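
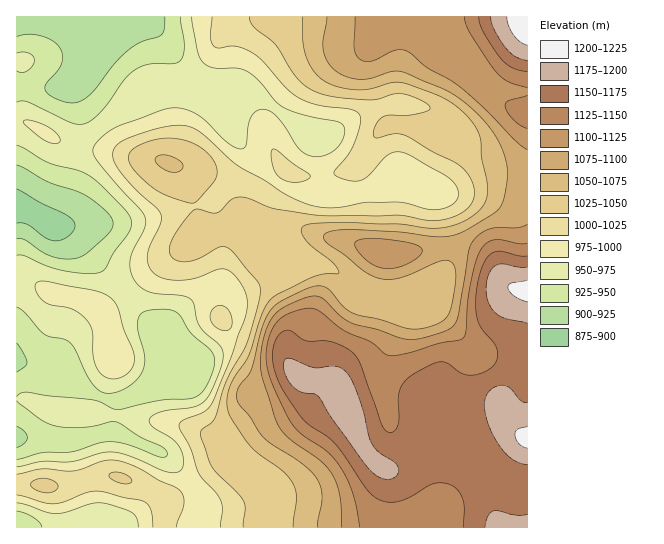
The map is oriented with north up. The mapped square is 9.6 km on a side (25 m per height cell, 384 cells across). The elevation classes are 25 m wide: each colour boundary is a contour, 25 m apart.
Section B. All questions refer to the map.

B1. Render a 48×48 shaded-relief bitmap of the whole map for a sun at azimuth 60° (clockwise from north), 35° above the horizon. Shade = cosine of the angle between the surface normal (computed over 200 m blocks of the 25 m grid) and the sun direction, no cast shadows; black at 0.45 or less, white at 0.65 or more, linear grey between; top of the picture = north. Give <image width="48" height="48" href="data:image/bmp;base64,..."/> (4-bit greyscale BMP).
<image width="48" height="48" href="data:image/bmp;base64,Qk32BAAAAAAAAHYAAAAoAAAAMAAAADAAAAABAAQAAAAAAIAEAAATCwAAEwsAABAAAAAAAAAAAAAAABEREQAiIiIAMzMzAERERABVVVUAZmZmAHd3dwCIiIgAmZmZAKqqqgC7u7sAzMzMAN3d3QDu7u4A////AERFeJmYVFerqXZoiId2dmVniZmZh2eKqjI1eIh1VFesuXVniId3dlVXiZmZh2eaqiI2iIZURWi9uWRoiId3ZURWeJmZh2eaqlV5qYZVaJvdt0RomHdmZDNFeJmZh2iZmZm8y5d4rO7rdEaJh3ZlUyI1eaqYd3ipmbve26ms7//HQ1iYdmVUMhE2m7uYh4mZmLvN26vO//yEJHmXZVRDMhJZvLqpiJqYZZq7uqvO7KdBJYl1REQzIiSM26qpiZmGVYiIiJmql1QyR5hURUMjMza92pmpiJl1Z2Zmd4mYdlVmiYZEVUIkVFjeyYmpiJhmilVniaqpiImqqWQ1ZTI1ZnruuImpmIdorHiau7uqmqq8pzE2dBFGdoz+qImpmId5zKvMy6mImqqqphA3cgFYh539qImpmYiKzLzLqWVXmpmZlyA3UAJ5mb79qJmZmpmauqqqhkNYq6mZmEAlMAWqqs7sqZmaq7qZmJiIdTRp3rmZmVEjACi7q87cupmqvLqHeHd3ZUV777mZmEIyAErLu93cu7qrvKhmeGZ3dmaM/qmZhCRSAFvLvN7d3dy7uoZWiGZnd2ec7KmYQjeEAFq7vf/u7uy6l1RXiFVnd3es25mWM2qlAFm73//u7tupdCNXd1Voh4m8yoh1RYumI2m87//cy6qYUhNWZmZ4mZvMqHZmZ5qVRYms7/2qmZmYQQJWd3iau8zKhmZmeJl0WJmb39qGeImYQQJHiZq93cuoZVZniZdUaaqau5ZEVoiHUgJZvLzu3LmHZVZniYdEiqmZh1MjV4mYZCNr3d7+yph3ZVZ4iZdWmqmGRDM2iquphkSM7u/sqZiHZmZ4mZhnq6hURFaKzd3LqGet3e7amYiHZVZ4mqh4u5dWeaze7u7tuom8zMypiId2VFV4mqmJu5ibze7u7v/tupmrqqmHd3ZUM0Vnmqmau7ze7d3dze7cqYeJmId3d2VDIjVnmpmavN3cu7u7u7uqmGVneHZmZmUyIjVomqqrzcupmZmaqpmZl0RWeGZmZlQyI0Z5qqu8y5maqZiZmZmZdURWd1VWZlQyNGeKq83duYm7qYiamZmHVEVmd1VWd2VEVomrze/sl5zcqYiaqYdVVWZmZlVXiYdmeKvM3v/ZeL3bqXZ5mGVFaIdUVVZ5u6iJmrvN7/+3ac25mXVnh2VomoZDRHit3KmZqqvM7/2We8uZmXVXiIiauWMSRazu7KmJqqq83tqHm7mHdmVXmqqqlSATV93uy5iImaq83KmImYZVVVVXmpl2QQFGiczcuph3iaq7upmYh1RERERXiGUyESV5maq6qZh3iaq7qZiHZURERERndkIiNGiId5qqqpmIiau6h3d2VERURFVndkNFeIh1Vau7upmYiaupZWd2VFVVRWZ4h2Z4mYZDM7zMupmZmaqXRGh2VVZVVneImHeJmHQiNLzMupmZmaqFNHh2ZmZmZ3eImYiJl1MSRau6qZmZmZhjNXh2d3d2Z3d4mYiZl0IjVqqpmZmZmZhTNoh2eIh3d3d4iIiZlkIkZw=="/>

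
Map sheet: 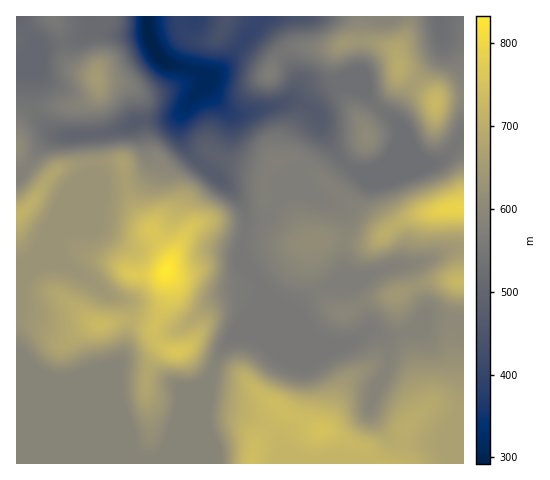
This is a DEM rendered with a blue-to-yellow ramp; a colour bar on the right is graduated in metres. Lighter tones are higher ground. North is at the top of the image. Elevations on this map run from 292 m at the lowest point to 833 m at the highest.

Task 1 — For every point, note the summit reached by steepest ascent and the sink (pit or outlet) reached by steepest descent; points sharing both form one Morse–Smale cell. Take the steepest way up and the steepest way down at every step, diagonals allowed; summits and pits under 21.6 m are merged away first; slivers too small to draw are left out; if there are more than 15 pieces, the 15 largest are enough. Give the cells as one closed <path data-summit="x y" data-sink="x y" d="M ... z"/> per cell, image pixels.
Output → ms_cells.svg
<path data-summit="167 270" data-sink="147 17" d="M204 81l-1 6-18 22-12 9-36 3-24 11-22 2 2 41-22 52-7 3-7 7-7 18-7 8 18-1 33 20 12 12 21 10 3 17-8 39 5-6 55-26 27-24 11-6 19-3 17 10 5-10 0-9-20-35 6-29-1-6 9 3 11-2 6-6 12-25 17-17 7 17 11 11 4 1 20-25 7-6-14-14-17-29-3-12-4-4-18-7-7 0-43 13-12 0-15-13z"/><path data-summit="322 431" data-sink="147 17" d="M262 286l-3 16-14 14-10 19-15 18-10 24-5 30 0 17 5 16 0 24 254-1-1-139-18-6-17-1-9 3-9 11-11 3-13 3-18-7-11 9-9 5-19-1-14-5-30-34-12-7z"/><path data-summit="463 207" data-sink="147 17" d="M463 137l-21 23-7 3-14 3-38 0-16 5-12 0-7-3-25 30-4-1-11-11-7-17-17 17-12 25-6 6-11 2-9-3 1 6-6 29 15 28 17 18 12 7 11 11 19 23 8 4 25 2 9-5 11-9 18 7 24-6 14-16 2-8-17-40-7-2 16-2 26-11 20-4z"/><path data-summit="101 325" data-sink="147 17" d="M61 262l-13 0-14 6-10 9-8 16 0 169 123 1-7-15-2-11-9-24-6-24 1-22 7-12 6-26 0-21-4-6-19-8-12-12z"/><path data-summit="178 351" data-sink="147 17" d="M239 295l-12 1-14 6-31 26-55 26-9 10-3 8 1 24 14 41 3 15 7 11 12 0 16-14 25-59 17-12 10-25 15-18 10-19 11-10z"/><path data-summit="96 78" data-sink="147 17" d="M96 31l-6 0-13 8-14 3 3 14 5 8 10 7 14 5 3 12-3 6-12 10-7 2-21 0-19 3 3 10 14 14 9 3 40-2 22-6 13-7 36-3 12-9 18-22 1-6-4-9-12-5-16-2-10-5-6-7-8-19-30 1z"/><path data-summit="17 215" data-sink="147 17" d="M90 134l-38 3-14 13-8 12-14 12 1 118 7-15 24-19 9-21 7-7 7-3 5-10 17-42z"/><path data-summit="435 102" data-sink="147 17" d="M358 16l-98 0-1 2-5 9 5 2 15 13 12 14 10 19 1 12-9 14 6 0 17 7 12-17 36-18 1-55z"/><path data-summit="367 138" data-sink="147 17" d="M340 82l-17 9-12 17 5 4 3 12 11 20 18 22 7 5 12 0 11-3 12-11 9-16 0-17-16-12-21-24z"/><path data-summit="270 74" data-sink="147 17" d="M257 28l-11 8-15 23-13 13-4 4-12-2 10 21 16 17 4 2 12 0 42-12 6-5 5-10-1-12-10-19-20-22z"/><path data-summit="225 21" data-sink="147 17" d="M259 16l-111 0 0 16 8 21 10 10 48 13 17-17 10-17 12-13z"/><path data-summit="435 102" data-sink="147 17" d="M414 82l-10 15-9 20 5 12-1 12-9 16-11 11 42-2 14-3 7-3 22-23 0-39-22 0-7 2z"/><path data-summit="399 68" data-sink="147 17" d="M409 16l-49 0-1 57-19 10 22 5 21 24 12 8 9-23 10-13-15-15-1-12 0-7 10-19z"/><path data-summit="96 78" data-sink="17 17" d="M62 43l-24 5-20 12 16 15 1 34 20-3 21 0 13-6 7-9 0-14-25-13z"/><path data-summit="463 281" data-sink="147 17" d="M463 248l-16 2-29 13-16 2 7 2 15 37 2 9-5 6 12-2 31 6z"/>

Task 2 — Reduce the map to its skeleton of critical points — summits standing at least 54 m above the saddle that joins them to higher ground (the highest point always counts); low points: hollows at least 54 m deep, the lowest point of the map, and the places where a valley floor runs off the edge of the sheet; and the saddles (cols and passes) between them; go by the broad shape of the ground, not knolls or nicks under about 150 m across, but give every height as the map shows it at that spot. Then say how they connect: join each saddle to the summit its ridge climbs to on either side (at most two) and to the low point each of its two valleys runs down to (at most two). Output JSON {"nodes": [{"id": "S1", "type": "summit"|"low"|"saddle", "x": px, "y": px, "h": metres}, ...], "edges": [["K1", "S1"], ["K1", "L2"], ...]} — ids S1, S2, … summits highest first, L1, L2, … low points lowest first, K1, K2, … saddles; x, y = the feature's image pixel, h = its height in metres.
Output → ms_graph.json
{"nodes": [
{"id": "S1", "type": "summit", "x": 166, "y": 270, "h": 833},
{"id": "S2", "type": "summit", "x": 460, "y": 208, "h": 791},
{"id": "S3", "type": "summit", "x": 322, "y": 431, "h": 749},
{"id": "S4", "type": "summit", "x": 435, "y": 102, "h": 727},
{"id": "S5", "type": "summit", "x": 462, "y": 281, "h": 725},
{"id": "S6", "type": "summit", "x": 18, "y": 215, "h": 711},
{"id": "S7", "type": "summit", "x": 96, "y": 80, "h": 652},
{"id": "S8", "type": "summit", "x": 367, "y": 138, "h": 606},
{"id": "L1", "type": "low", "x": 147, "y": 17, "h": 292},
{"id": "L2", "type": "low", "x": 441, "y": 17, "h": 525},
{"id": "K1", "type": "saddle", "x": 94, "y": 162, "h": 635},
{"id": "K2", "type": "saddle", "x": 451, "y": 321, "h": 603},
{"id": "K3", "type": "saddle", "x": 463, "y": 97, "h": 597},
{"id": "K4", "type": "saddle", "x": 214, "y": 369, "h": 589},
{"id": "K5", "type": "saddle", "x": 333, "y": 188, "h": 577},
{"id": "K6", "type": "saddle", "x": 456, "y": 146, "h": 552},
{"id": "K7", "type": "saddle", "x": 283, "y": 53, "h": 547},
{"id": "K8", "type": "saddle", "x": 378, "y": 108, "h": 544},
{"id": "K9", "type": "saddle", "x": 343, "y": 169, "h": 538},
{"id": "K10", "type": "saddle", "x": 98, "y": 134, "h": 498}],
"edges": [["K1", "S1"], ["K1", "S6"], ["K1", "L1"], ["K2", "S3"], ["K2", "S5"], ["K2", "L1"], ["K3", "S4"], ["K3", "L1"], ["K3", "L2"], ["K4", "S1"], ["K4", "S3"], ["K4", "L1"], ["K5", "S1"], ["K5", "S2"], ["K5", "L1"], ["K6", "S2"], ["K6", "S4"], ["K6", "L1"], ["K7", "S1"], ["K7", "S4"], ["K7", "L1"], ["K8", "S4"], ["K8", "S8"], ["K8", "L1"], ["K9", "S1"], ["K9", "S2"], ["K9", "L1"], ["K10", "S1"], ["K10", "S7"], ["K10", "L1"]]}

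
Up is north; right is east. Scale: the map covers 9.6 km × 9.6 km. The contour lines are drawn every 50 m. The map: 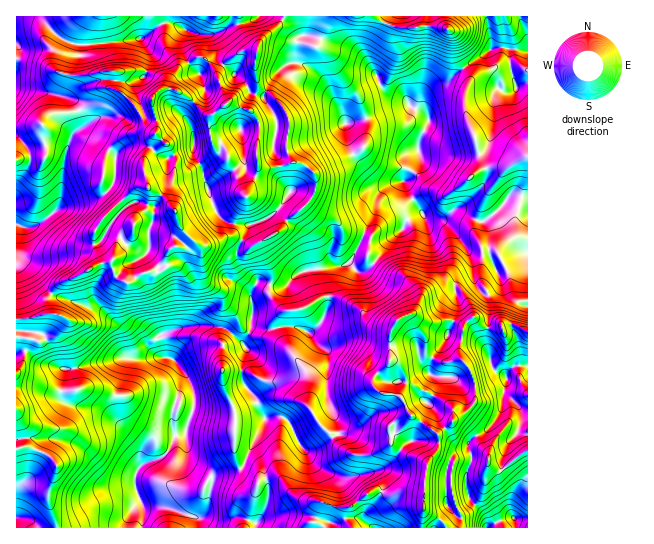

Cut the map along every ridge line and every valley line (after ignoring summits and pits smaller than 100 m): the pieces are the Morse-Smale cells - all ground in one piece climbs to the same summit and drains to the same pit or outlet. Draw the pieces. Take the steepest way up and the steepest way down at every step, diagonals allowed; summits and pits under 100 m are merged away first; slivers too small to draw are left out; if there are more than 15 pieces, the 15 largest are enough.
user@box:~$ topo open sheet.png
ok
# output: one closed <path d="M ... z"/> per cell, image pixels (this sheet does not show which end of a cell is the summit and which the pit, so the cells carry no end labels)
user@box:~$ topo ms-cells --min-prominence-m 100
<path d="M261 281l-5 2-5 10 1 26-3 14-5 8 3 9-4 11-2 17 3 7 11 12 10 24-16 29-6 17-6 4-23 4-3 8-2-4-16-8-6-8-2-33 10-29-3-15-5-6-6 7-8 20-1 19 4 9-7 15-7 7-19 7-7 9-1 14 5 15-7 5-4 8-1 12 329 1 3-5 1-8-6-12-4-17 2-23-20-8 6-9-2-12 18-17 11-5 9-10 0-20-6-13-10-15 4-28-13-6-20 3-17-10-14 6-6 8-14-2-9-4-13-14-24-11-11 1-21 12-18 2-14-17 2-9z"/><path d="M143 71l-28 0-2 16 20 16 12 22 10 8-2 2-23 0-11 5-14 17-4 26 18 20-14 12-10 16-2 12 8 20-28 16-12 4-9 10 2 3 49 15 21 19 5 25 3 3-9-1-45 11-15 1-8-6-4-14-8-14-18-4-9 0 0 116 13 0 8 2 13 7 6 7 1 3-8 21-1 12 10 29 70-1 1-12 4-8 7-5-5-15 1-14 7-9 19-7 7-7 7-15-4-9 1-19 8-20 7-8-14-19-10-3-5-20 19-9 32-3 17 4 16 15 8-15 0-36 7-12 12 3 2-5-3-14-11-22-8 2-15-8-10 0-10 6-14 2-20-16-5-16-7-11 0-12 4-11 3-20-8-14-12-11 1-9-5-18 0-9 9-9 0-7-4-6z"/><path d="M410 105l-19 4-46 16 2 14 8 19 20 22 18 3-8 5-4 5-5 17-11 19-2 9-11 21-5 5-42 7-7 2-13 14-16-1 2 11 12 14 18-2 21-12 11-1 24 11 13 14 9 4 14 2 6-8 14-6 17 10 13-3 12 1 8 7 2-5 9-6 7 8 7 2 1-32 11-10 0-7-5-12 19-11 14-2 0-54-6-3-11-1-13 16-15 10-8-1-20-11-13 10-16 0-15-22-7-15 15-23 0-18 9-18-1-8z"/><path d="M321 39l-6 8-17-4-2 19-11 3-9 9-11 17 16 13 6 9 2 8-2 30 5 11 14 3 10 12 0 12-4 9-21 18-13 16-19 11 13 30-1 12 6 2 10-2 14-13 34-7 4 2 8-3 5-5 24-49 5-17 4-5 8-5-18-3-20-22-8-19-2-14 64-20-6-6-14-4-8-8-5-13-17-21z"/><path d="M111 88l-9 0-3 3-3 10-14 8-35 7-6 7 3 4-1 10 4 13-2 7-22 0-7 4 0 62 3 3 0 29 4 8 10 10 7 10 10 10 11-10 12-4 28-16-8-20 2-12 10-16 14-12-18-20 3-8 0-14 4-10 11-11 11-5 23 0 2-2-10-8-12-22-12-11z"/><path d="M238 16l-68 0 0 7-9 1-19 15-56 6-13-1-10-4-26-23-20-1-1 143 29-2 2-7-4-13 0-16 11-8 20-1 19-8 9-16 12 1 1-18 34 1 11 7 2 10 7-1 2-9 10-12 16-10 6 0 4 3 6-6-1-12-4-7 30-11z"/><path d="M210 325l-32 3-17 7-2 3 5 19 12 5 12 16 5 13 0 18-8 21 2 33 6 8 16 8 2 4 3-8 23-4 6-4 22-48-10-22-11-12-3-7 2-17 4-12-20-20z"/><path d="M463 68l-17 15-15 5-8 11 5 24-9 18 0 18-15 23 7 15 15 22 16 0 13-10 20 11 8 1 15-10 11-15 6-1 13 3-1-42-18 11-19 0-10 3 3-7-18-50-1-14 5-16 0-6z"/><path d="M169 88l-6 0-10 7-1 12 5 18-1 9 12 11 8 14-3 20-4 11 0 12 7 11 5 16 20 16 14-2 10-6 10 0 15 8 4 0 24-13 9-12 25-22 4-9-1-15-9-9-7-2-18 2 2 14 6 14-10 16-14 11-15 5-25-4-8-7-4-8-12-40-8-12 0-21-8-15 0-5 8-11-12-10z"/><path d="M373 16l-43 0-5 6-5 16 39 15 9 9 13 25 8 8 17 5 7 8 13 7-3-10 2-11 10-9 11-2 17-14-6-12-1-14-4-10-6-5-17-3-15 3-20-1z"/><path d="M507 48l-14 0-29 19 5 10 0 6-5 16 1 14 11 26 1 11 6 13-1 6 8-2 19 0 19-12 0-72-12 3-5-16-2-20z"/><path d="M207 60l-7 10 5 21-10 12 11 12 6 0-3 7 3 20 9 2 4 5 3 10 9 14 2 8 7 15 13-29 11 1 10-3-1-7-6-8 3-31-14-23-11-3-4-8-22-20-8 10z"/><path d="M194 103l-7 7-2 8 8 15 0 21 8 12 3 13 13 35 10 9 15 2 8 0 15-5 15-13 9-14-6-14-2-12-2-2-9 3-11-1-13 29-7-15-2-8-9-14-3-10-4-5-9-2-3-13 3-14-6 0z"/><path d="M51 293l-3 5 1 15-20 6-12 0-1 11 27 5 8 14 4 14 4 5 12 1 52-12 9 1-3-3-5-25-21-19-49-15z"/><path d="M474 317l-10 8-5 29 10 15 6 13 0 20-9 10-13 7 10 2 14 15 8-4 12-14 6-12 0-11 2 0 6 4 9 10 1 12-2 9 8 5 1-68-2-2-11 0-8 8-1 4-8-4-6-6-5-20 1-18-7-4z"/>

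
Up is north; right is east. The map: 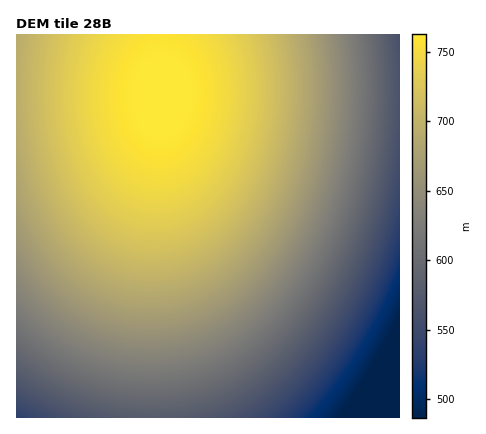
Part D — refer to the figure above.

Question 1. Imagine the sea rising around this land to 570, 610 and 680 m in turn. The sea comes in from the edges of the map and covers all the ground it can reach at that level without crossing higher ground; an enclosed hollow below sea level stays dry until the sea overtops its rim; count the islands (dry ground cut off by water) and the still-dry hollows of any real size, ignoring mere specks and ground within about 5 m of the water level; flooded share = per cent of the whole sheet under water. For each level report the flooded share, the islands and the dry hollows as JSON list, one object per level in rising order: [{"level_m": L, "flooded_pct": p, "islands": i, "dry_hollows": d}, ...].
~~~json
[{"level_m": 570, "flooded_pct": 13, "islands": 0, "dry_hollows": 0}, {"level_m": 610, "flooded_pct": 28, "islands": 0, "dry_hollows": 0}, {"level_m": 680, "flooded_pct": 54, "islands": 0, "dry_hollows": 0}]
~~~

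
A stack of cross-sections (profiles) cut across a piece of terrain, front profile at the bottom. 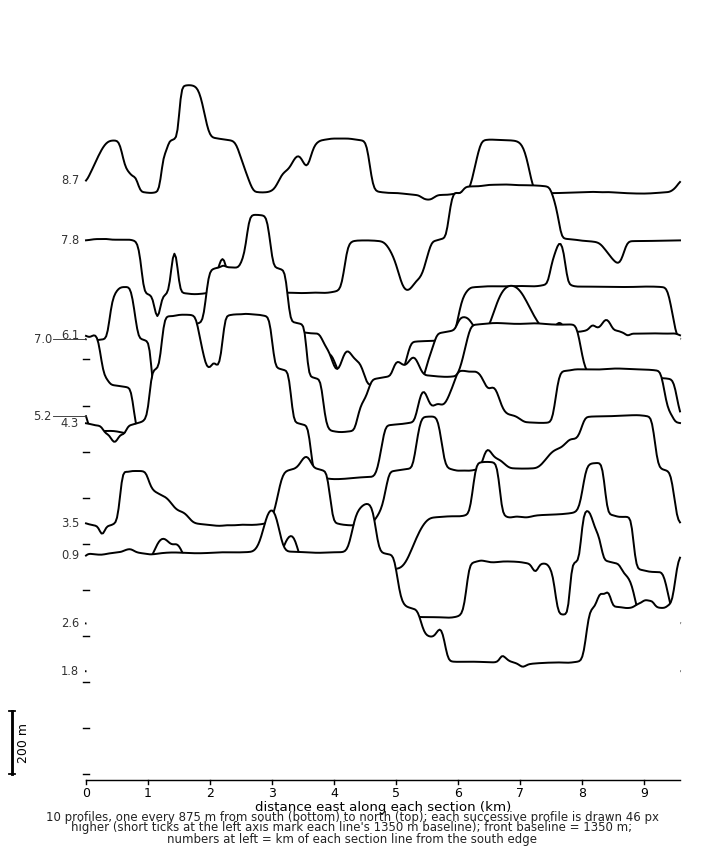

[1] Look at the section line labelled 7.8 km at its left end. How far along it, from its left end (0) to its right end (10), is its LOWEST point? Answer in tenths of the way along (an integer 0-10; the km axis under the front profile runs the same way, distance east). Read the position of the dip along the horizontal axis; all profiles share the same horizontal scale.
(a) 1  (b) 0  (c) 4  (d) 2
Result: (a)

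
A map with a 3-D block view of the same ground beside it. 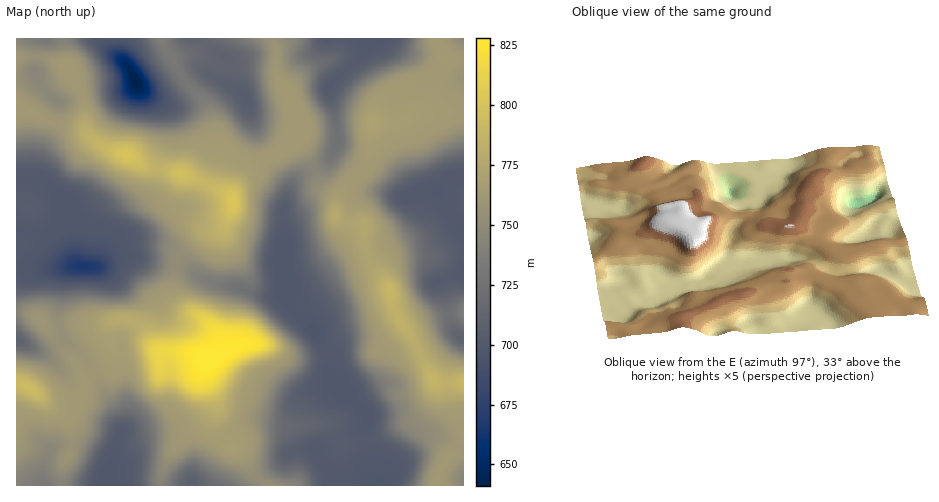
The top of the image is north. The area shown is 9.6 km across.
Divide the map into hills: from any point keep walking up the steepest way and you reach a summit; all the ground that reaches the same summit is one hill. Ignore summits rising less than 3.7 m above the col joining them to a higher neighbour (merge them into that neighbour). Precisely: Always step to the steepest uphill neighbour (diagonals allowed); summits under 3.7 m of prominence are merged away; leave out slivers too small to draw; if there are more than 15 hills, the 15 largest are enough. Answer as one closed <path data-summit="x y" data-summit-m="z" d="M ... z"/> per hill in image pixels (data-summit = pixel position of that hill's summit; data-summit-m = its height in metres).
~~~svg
<path data-summit="214 358" data-summit-m="828" d="M20 230l-4 1 1 39 54-3-6 4-3 7-4 32 1 17 5 11 17 14 9 11 14 29 12 19 5 15 0 10-11 29-9-9-24-11-17-1-10 5-7 22 2 15 334-1 1-4-6-4-3-9 3-13-9-26 1-16-8-10-18-14-2-9-9-5-4-25-13-21-23-23-3-8-1-15-2 9-5 4-18-1-24-9-26-4-24-14-28-4-29-8-16 4-14 7-24 0-29-28z"/><path data-summit="234 202" data-summit-m="803" d="M369 38l-169 0 13 13 17 6 3 3-1 27-31-19-7 0-32 19-7 2-14 0 21 14 33 10 8 7 4 8 6 21 0 10-10 28-11 17-17 8-17 16-39 13-11 9-12 16 7 0 17-9 17 0 21 7 28 4 28 15 22 3 24 9 20 0 4-6 0-11-6-15 0-9 5-14 0-30 6-20 3-7 9-9 22-10 8-8 7-18-2-21-7-29 5-8 23-19z"/><path data-summit="390 289" data-summit-m="789" d="M437 191l-8 4-9 26-14 14-41 22-16 5-14 7-30 21-8 1-13-11 2 18 3 8 23 23 13 21 4 25 8 5 3 9 14 11 14-10 21-9 9-13 11-10 40-24 8 0-6-10-6-29-8-13 27-11 0-41-12-13z"/><path data-summit="372 124" data-summit-m="771" d="M463 38l-10 0-30 13-17-1-15-12-21 0-13 23-27 23-1 8 5 19 4 27-6 16 31 30 12 6 30 8 12-5 17-1 14-13 16-4z"/><path data-summit="126 154" data-summit-m="800" d="M137 84l-15 6-26 0-15 4-15 7-7 0-5 25-15 32-2 12 1 9 17 12 13 14-2 14 1 11 7 31 7 6 15 0 4-4 7-14 19-21 8-17 17-16 4-7 6-30 7-14 0-25-4-10z"/><path data-summit="27 386" data-summit-m="794" d="M63 338l-17 12-11 0-19-10 1 141 26 5 0-15 5-17 2-5 10-5 11 0 16 5 17 9 6 7 11-29 0-10-3-13-14-21-14-29-9-11z"/><path data-summit="433 379" data-summit-m="788" d="M456 334l-7 0-40 24-11 10-9 13-21 9-14 10 12 13-1 16 9 26-3 13 6 12 14-3 25-31 11-11 13-7 9-10 2-10-3-17 0-21 15-32z"/><path data-summit="335 216" data-summit-m="778" d="M333 155l-10 9-22 10-9 9-3 7-6 20 0 30-5 14 0 9 5 9 10-8 28-9 15-12 7-6 4-9 4-19 7-11 12-5 16 0-23-9z"/><path data-summit="181 174" data-summit-m="797" d="M155 99l-1 0 13 14 1 31-7 14-6 30-4 7-17 16-11 20-13 13-5 10 6-7 11-7 23-6 13-6 17-16 17-8 11-17 10-28-2-20-8-19-13-10-22-4z"/><path data-summit="364 225" data-summit-m="776" d="M431 192l-14 1-12 5-28-6-19 6-5 5-5 21-5 13-22 18-36 14-3 4 5 11 10 7 8-1 30-21 14-7 16-5 41-22 14-14z"/><path data-summit="463 383" data-summit-m="791" d="M463 338l-13 24-2 8 0 21 3 17-2 10-9 10-13 7-11 11-25 31-10 3-2 6 85-1z"/><path data-summit="161 39" data-summit-m="738" d="M199 38l-83 0-1 9 4 9 13 15 4 12 8 6 18-2 32-19 7 0 13 10 17 8 3-17-1-9-3-3-17-6z"/><path data-summit="40 320" data-summit-m="760" d="M70 267l-54 4 0 67 2 2 17 10 11 0 18-13-6-15 2-37 3-11z"/><path data-summit="29 208" data-summit-m="705" d="M22 176l-6 0 0 54 30 9 20 21 10 6-10-42 2-19-13-14-14-11z"/><path data-summit="463 312" data-summit-m="737" d="M463 271l-26 11 8 13 6 29 4 7 7 7 2-1z"/>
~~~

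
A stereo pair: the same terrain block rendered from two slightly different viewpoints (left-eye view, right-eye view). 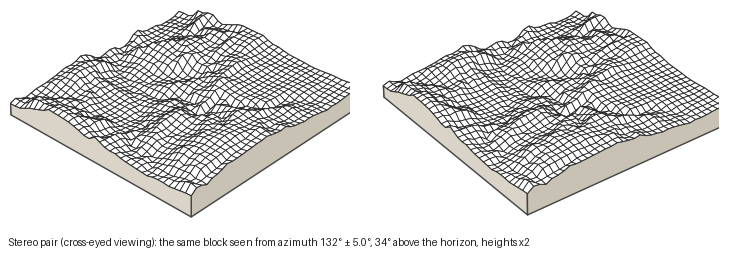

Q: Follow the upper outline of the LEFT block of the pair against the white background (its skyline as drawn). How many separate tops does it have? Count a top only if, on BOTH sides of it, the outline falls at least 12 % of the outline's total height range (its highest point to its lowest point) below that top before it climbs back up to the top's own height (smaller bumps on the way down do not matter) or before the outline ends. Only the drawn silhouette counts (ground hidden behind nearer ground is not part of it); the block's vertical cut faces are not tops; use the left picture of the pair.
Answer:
2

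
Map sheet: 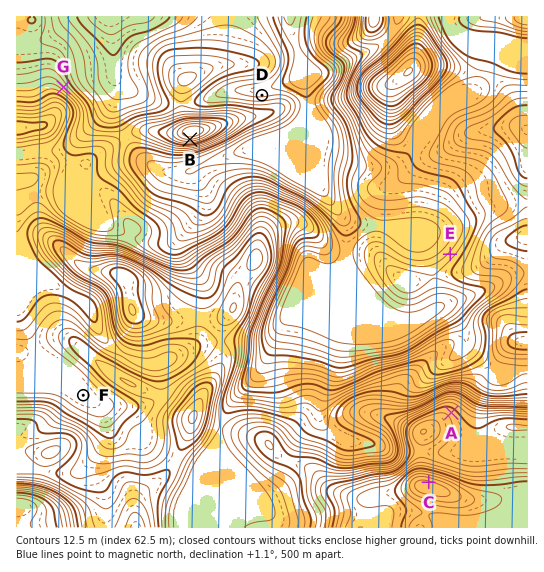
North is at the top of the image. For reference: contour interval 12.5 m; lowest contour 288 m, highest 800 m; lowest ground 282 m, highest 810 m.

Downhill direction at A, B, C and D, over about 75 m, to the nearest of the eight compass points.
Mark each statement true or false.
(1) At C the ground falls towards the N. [true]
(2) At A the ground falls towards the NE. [true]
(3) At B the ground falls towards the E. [false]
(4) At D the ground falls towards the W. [false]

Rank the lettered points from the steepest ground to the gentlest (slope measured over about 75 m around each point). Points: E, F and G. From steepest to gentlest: G E F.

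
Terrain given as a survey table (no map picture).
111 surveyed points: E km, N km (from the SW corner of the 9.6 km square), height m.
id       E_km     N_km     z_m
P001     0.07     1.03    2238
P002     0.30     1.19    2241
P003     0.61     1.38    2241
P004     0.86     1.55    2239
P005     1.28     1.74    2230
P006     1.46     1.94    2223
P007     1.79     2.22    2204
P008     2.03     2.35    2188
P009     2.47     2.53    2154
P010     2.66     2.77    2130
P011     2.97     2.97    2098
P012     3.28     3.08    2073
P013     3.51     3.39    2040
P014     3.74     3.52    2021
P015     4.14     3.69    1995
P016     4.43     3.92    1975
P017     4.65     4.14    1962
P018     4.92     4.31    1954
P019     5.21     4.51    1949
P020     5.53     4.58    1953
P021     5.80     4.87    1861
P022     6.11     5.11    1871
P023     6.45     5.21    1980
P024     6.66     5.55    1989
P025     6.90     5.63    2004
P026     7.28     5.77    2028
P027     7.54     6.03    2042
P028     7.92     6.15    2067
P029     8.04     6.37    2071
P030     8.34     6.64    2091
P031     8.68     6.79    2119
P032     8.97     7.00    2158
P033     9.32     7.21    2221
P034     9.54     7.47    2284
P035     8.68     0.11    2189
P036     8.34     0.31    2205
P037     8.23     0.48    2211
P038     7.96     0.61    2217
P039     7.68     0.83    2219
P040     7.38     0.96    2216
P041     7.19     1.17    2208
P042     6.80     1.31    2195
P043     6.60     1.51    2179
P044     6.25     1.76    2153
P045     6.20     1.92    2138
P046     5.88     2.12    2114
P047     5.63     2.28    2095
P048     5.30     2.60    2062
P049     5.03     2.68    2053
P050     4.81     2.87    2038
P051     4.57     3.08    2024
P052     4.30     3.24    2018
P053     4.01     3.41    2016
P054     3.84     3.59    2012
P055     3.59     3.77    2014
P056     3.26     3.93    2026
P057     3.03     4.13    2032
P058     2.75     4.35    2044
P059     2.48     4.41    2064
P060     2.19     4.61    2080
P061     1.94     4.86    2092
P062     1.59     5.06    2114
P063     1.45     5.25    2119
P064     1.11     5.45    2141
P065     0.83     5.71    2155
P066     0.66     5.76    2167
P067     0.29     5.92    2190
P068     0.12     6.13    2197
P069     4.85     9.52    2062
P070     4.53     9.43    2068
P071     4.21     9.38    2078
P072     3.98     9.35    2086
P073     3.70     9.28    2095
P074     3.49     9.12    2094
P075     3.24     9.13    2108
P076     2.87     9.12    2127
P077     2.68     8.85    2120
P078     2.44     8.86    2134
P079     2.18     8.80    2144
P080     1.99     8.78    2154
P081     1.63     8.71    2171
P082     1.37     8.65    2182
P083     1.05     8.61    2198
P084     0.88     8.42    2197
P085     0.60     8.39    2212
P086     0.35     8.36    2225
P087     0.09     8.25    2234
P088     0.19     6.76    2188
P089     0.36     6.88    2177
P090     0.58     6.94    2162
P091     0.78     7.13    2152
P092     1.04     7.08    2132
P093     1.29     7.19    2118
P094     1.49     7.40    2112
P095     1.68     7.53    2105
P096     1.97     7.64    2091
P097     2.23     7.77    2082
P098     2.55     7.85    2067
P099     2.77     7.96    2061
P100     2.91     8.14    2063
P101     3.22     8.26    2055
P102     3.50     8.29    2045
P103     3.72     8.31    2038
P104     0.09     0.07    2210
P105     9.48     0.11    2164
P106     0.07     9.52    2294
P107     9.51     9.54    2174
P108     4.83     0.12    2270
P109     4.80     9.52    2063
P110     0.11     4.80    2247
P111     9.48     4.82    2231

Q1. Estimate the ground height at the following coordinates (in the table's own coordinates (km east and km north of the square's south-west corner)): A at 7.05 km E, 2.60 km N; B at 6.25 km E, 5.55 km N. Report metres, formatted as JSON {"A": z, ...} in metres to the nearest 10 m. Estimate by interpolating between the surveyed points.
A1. {"A": 2130, "B": 1970}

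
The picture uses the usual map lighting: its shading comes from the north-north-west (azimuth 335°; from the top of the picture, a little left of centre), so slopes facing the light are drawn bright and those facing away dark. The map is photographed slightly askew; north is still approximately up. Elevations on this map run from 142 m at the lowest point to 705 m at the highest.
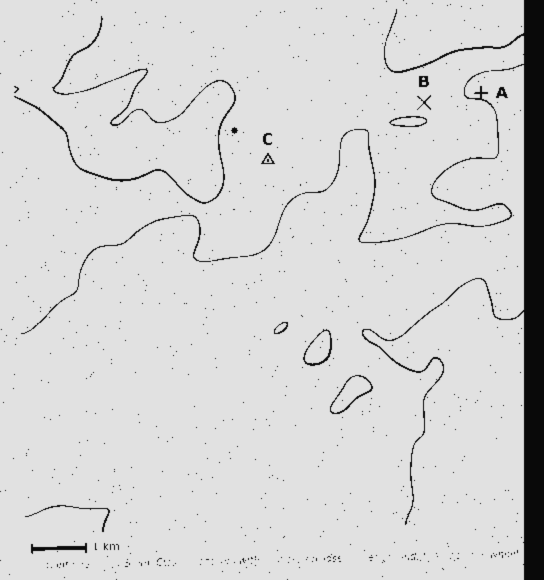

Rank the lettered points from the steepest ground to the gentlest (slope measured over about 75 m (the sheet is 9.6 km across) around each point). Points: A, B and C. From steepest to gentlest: B A C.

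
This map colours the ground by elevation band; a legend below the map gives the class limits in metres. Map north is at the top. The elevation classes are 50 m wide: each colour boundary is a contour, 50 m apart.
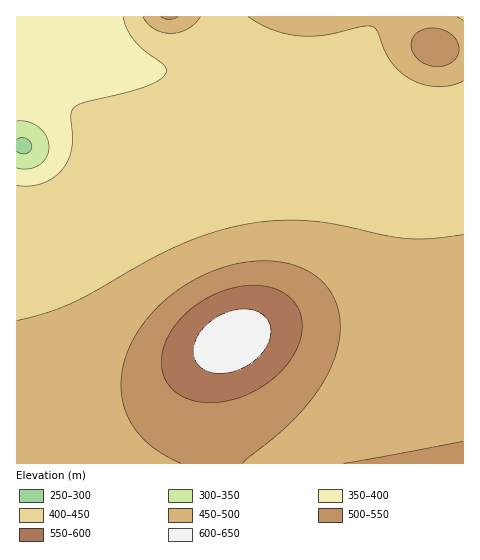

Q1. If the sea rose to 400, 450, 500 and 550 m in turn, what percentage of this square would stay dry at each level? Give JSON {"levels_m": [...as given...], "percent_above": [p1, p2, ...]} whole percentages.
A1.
{"levels_m": [400, 450, 500, 550], "percent_above": [93, 51, 18, 6]}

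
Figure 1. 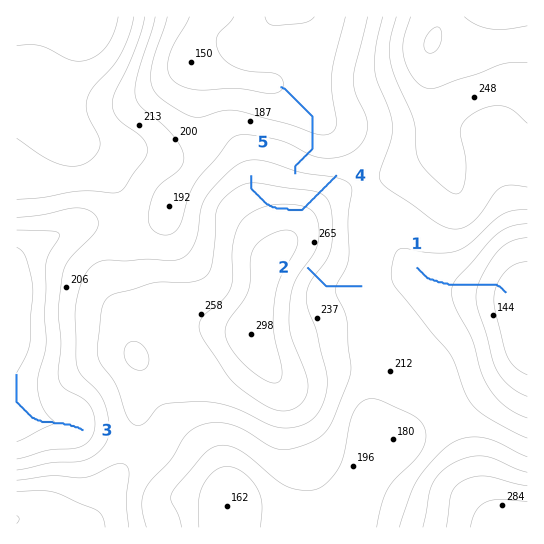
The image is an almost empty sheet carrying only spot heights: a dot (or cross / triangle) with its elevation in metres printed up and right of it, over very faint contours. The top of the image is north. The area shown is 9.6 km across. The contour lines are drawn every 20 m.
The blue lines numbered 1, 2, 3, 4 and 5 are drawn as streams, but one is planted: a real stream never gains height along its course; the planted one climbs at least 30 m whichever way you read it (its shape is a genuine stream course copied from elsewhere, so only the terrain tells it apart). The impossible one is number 4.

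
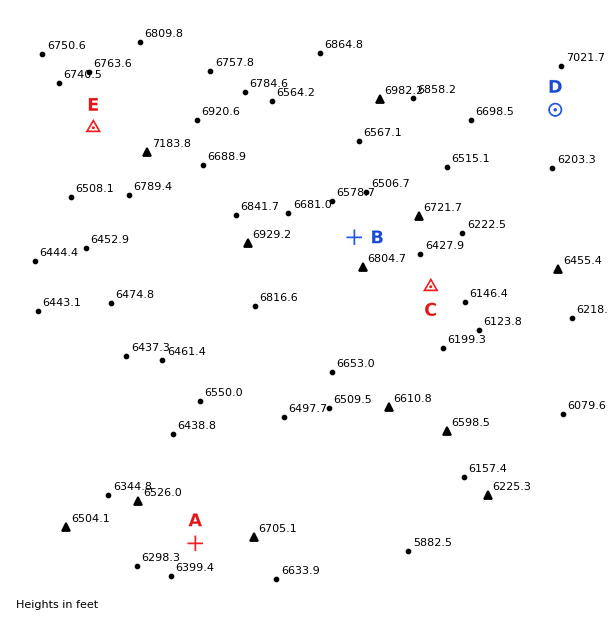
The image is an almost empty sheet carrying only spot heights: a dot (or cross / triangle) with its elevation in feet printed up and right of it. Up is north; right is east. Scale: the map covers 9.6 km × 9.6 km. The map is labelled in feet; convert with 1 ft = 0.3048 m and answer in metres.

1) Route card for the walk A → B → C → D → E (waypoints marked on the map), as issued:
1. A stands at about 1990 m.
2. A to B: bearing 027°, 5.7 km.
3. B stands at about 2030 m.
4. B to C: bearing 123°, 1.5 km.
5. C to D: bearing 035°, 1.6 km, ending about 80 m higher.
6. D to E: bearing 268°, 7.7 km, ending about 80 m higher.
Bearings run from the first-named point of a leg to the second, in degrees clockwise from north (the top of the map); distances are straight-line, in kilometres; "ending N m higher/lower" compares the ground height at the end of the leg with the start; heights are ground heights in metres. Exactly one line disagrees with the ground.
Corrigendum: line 5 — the distance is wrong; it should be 3.6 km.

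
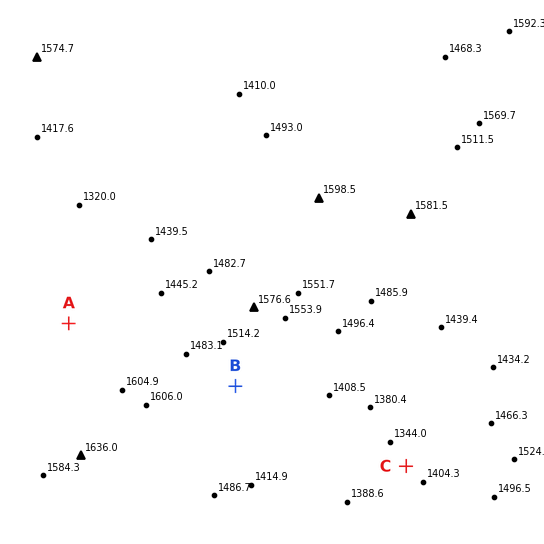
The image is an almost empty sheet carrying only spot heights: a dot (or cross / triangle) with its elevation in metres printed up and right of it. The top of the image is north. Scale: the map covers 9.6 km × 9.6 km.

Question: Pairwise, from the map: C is lower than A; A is lower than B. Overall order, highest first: B A C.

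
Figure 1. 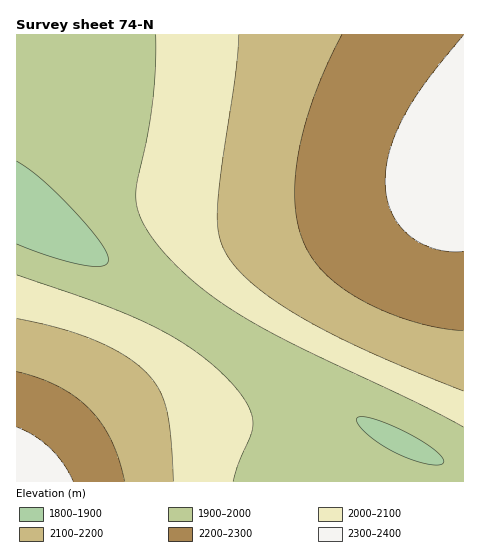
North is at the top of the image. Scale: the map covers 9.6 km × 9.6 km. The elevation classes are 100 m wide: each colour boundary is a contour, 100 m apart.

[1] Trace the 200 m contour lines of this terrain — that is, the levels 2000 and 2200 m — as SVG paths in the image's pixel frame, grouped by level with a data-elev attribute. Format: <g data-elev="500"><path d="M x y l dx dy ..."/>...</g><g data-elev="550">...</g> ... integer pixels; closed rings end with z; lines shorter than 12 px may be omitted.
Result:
<g data-elev="2000"><path d="M233 481l6-18 12-29 2-13-3-11-6-11-22-26-34-27-40-22-47-20-84-29"/><path d="M156 35l-1 35-3 35-5 33-10 44-1 14 1 10 4 12 15 25 18 20 21 20 23 18 27 17 50 27 119 57 49 25"/></g><g data-elev="2200"><path d="M125 481l-6-22-8-18-9-17-12-15-15-12-16-10-20-9-22-6"/><path d="M342 35l-15 29-12 30-10 29-6 28-4 26 0 24 2 21 6 19 9 16 12 16 16 14 20 12 25 13 27 9 27 7 24 3"/></g>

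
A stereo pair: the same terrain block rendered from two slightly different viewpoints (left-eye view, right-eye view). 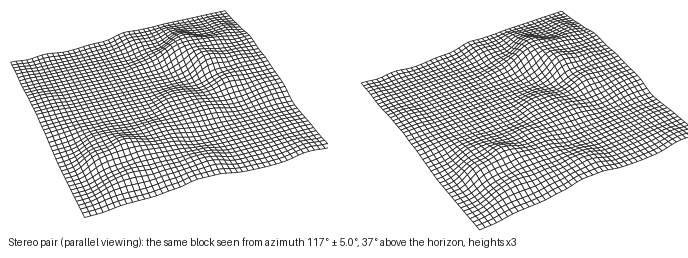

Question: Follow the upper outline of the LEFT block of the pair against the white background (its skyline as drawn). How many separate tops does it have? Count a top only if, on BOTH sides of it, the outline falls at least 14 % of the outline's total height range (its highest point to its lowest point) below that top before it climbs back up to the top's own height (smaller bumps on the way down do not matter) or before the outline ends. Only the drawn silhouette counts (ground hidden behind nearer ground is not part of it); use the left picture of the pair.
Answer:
1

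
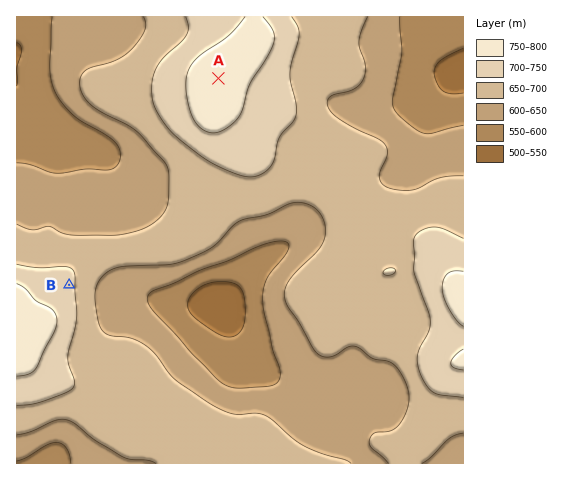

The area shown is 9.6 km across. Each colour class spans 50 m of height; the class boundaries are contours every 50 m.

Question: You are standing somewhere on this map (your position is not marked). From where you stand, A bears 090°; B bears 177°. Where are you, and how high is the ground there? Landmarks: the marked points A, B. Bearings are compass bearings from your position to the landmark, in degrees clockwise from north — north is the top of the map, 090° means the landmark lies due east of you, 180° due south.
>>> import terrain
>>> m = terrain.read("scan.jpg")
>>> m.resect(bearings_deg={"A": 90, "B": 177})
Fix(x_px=58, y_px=78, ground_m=620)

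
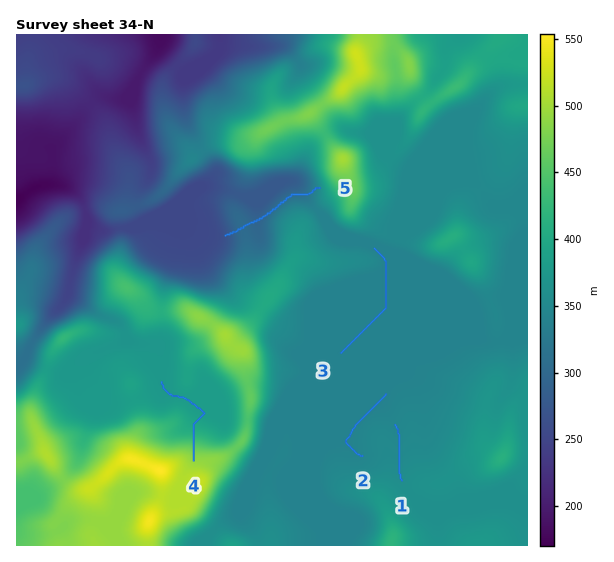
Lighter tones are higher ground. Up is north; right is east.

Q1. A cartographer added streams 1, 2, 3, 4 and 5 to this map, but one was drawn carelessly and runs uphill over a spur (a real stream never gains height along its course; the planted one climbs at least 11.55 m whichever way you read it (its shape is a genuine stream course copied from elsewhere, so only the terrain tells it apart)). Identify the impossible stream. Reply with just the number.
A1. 5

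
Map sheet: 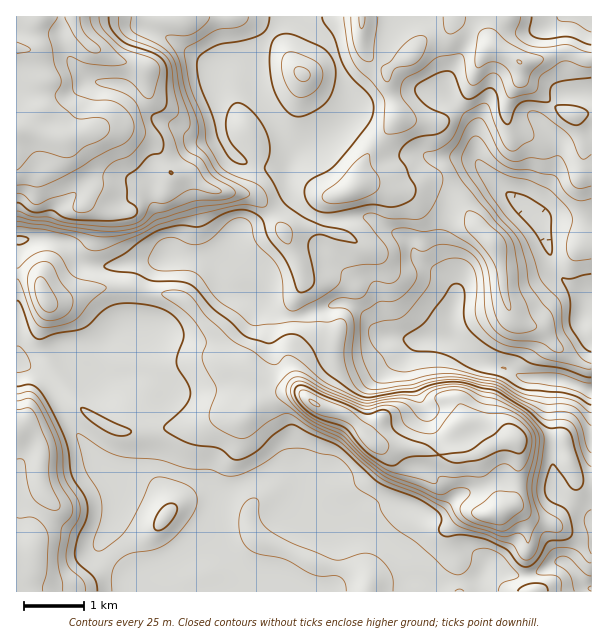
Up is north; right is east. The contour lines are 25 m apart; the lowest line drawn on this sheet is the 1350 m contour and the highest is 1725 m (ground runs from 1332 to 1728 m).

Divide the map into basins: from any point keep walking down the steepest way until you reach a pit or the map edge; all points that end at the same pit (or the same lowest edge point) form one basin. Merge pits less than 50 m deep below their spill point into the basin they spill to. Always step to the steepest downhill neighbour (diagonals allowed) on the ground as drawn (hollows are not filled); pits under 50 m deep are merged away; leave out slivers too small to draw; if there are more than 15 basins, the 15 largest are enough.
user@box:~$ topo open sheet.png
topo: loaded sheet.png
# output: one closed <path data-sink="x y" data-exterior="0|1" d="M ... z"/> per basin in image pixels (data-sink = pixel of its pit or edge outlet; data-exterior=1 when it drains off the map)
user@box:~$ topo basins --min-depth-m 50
<path data-sink="591 390" data-exterior="1" d="M501 16l-484 0-1 257 19 4 5 5 6 18 4 2 12-1 16-7 23-6 31 0 14 4 27 3 10 5 33 35 10 19 10 8-11 0-18-2-15 4-15 8-21 19-4 4 2 9 10 19 7 4 20 0 34-12 18 0 15-12 17-9 25-2 15 12 26 8 10 6 24 27 48 5 30 8 15-1 11-5 1 10 16 29 4 20 9-5 7 0 17 12 18 5 21-34 4-11 8 6 8-1 0-117-7 0-18-11-27-27-15-3-13-8-8-26-2-22-4-18-5-9-18-18-11-17-12-13-8-4-18-4-19 4-15 0-20-6-12 0-5 2 9-25 34-45 15 5 28 0 23-23 6-9 11-30 12-12-1-15z"/><path data-sink="591 588" data-exterior="1" d="M26 274l-10 1 0 154 13 5 11 12 0 33 4 10 0 6-8 11-5 10 1 24-2 12-3 2-11 1 1 37 575-1-1-107-7 0-8-6-4 11-21 34-18-5-17-12-7 0-9 5-4-20-12-20-7-17-24 4-30-8-48-5-24-27-10-6-23-6-18-14-25 2-12 6-20 15-18 0-34 12-20 0-6-3-3-5-8-15-2-9 25-23 15-8 15-4 18 2 11 0-10-8-10-19-22-24-11-11-6-4-31-4-14-4-31 0-23 6-16 7-12 1-7-8-3-12-5-5z"/><path data-sink="591 303" data-exterior="1" d="M494 48l-3 0-10 11-12 33-28 29-28 0-15-5-34 45-8 24 16-1 20 6 15 0 19-4 18 4 8 4 12 13 11 17 18 18 5 9 4 18 2 22 8 26 13 8 15 3 27 27 18 11 6 0 1-121-9-2-1-67 2-8 0-24-2-13-9-16-16-7-34-27-3-18-4-3z"/><path data-sink="591 17" data-exterior="1" d="M591 16l-88 0-10 11-1 18 27 17 23-2 18-8 10 0 11 6 10 2z"/>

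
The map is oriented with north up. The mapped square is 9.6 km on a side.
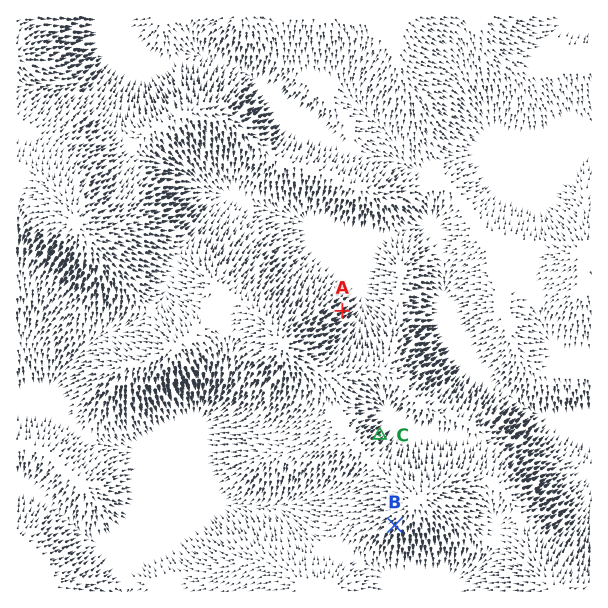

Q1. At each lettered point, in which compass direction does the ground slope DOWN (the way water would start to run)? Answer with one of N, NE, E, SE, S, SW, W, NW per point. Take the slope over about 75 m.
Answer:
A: NE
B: SW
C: NE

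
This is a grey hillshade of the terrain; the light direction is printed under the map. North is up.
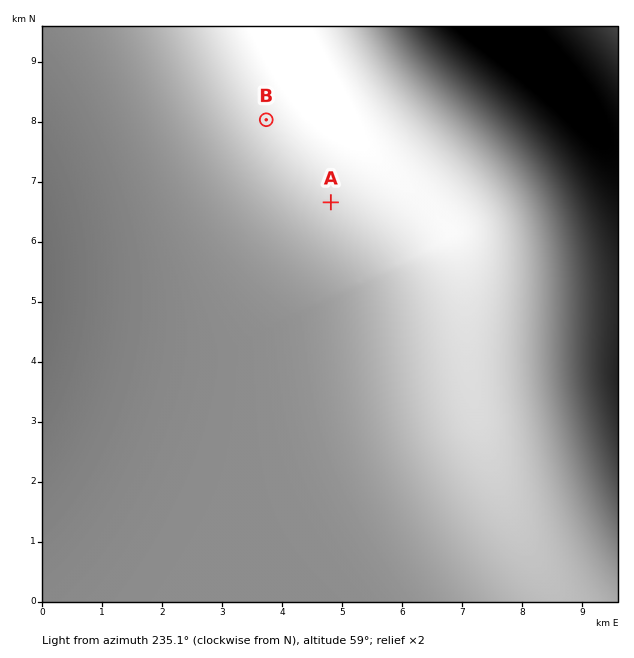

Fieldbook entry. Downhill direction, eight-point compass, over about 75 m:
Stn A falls SW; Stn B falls SW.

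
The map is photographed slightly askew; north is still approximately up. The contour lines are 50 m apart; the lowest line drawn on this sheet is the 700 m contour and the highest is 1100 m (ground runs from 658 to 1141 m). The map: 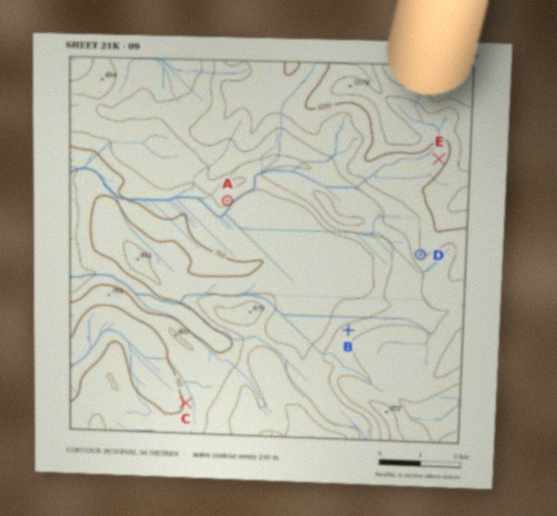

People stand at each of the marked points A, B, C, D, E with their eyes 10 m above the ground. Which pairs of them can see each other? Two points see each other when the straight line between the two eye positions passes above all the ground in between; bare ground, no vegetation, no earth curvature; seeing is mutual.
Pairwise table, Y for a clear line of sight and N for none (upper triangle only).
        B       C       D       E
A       Y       N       Y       N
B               N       Y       N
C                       N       N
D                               N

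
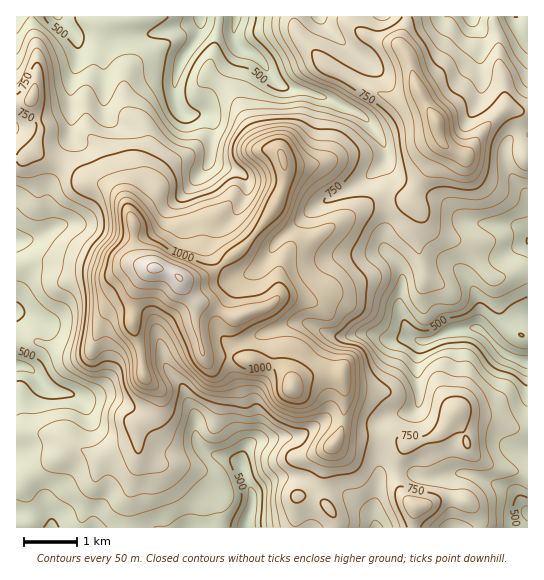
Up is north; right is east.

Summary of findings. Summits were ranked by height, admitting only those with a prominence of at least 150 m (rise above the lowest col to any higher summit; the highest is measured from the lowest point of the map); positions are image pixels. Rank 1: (154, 267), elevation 1212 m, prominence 832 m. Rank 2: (437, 122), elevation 990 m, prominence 248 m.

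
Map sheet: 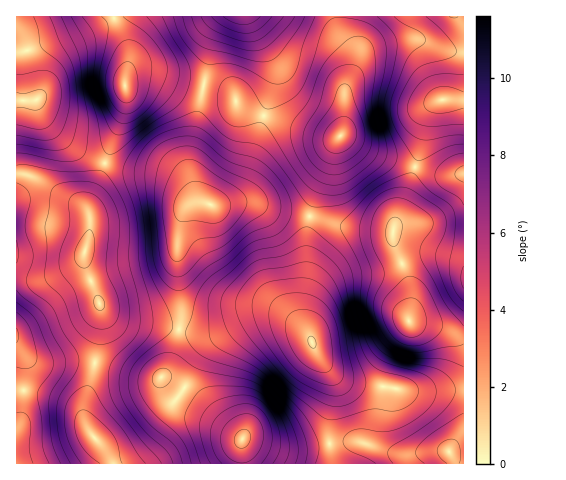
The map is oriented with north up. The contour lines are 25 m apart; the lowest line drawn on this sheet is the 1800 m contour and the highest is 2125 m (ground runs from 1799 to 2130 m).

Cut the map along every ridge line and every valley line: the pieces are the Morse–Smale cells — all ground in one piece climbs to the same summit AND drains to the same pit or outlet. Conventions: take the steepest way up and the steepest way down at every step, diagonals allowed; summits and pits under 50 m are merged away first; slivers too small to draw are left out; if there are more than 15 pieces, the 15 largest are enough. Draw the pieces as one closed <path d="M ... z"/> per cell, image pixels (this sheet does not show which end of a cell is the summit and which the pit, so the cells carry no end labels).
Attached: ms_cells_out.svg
<path d="M313 217l-4 0-3 15 0 40-4 41 10 31 13 21 16 14 15 5 62 8 45-3 1-54-27-9-28-5 3-22-2-12-16-42-1-14-50-5z"/><path d="M276 315l-21 1-45 17-30-3-9 31-9 16 13 5 24 16 43 40-1 15 2 11 90 0-4-23 0-20 4-21 0-18-2-7-13-19-9-21-17-15z"/><path d="M252 203l-17 0-10 2-29-2-11 7-4 11-4 23 1 37 4 27-2 22 30 3 45-17 21-1 16 5 17 14-7-21 4-41 0-40 3-16-32-5z"/><path d="M463 16l-123 0 2 15 12 21 0 11-10 32 0 31-4 10 37 19 37 11 4-8 6-33 6-16 10-9 24-1z"/><path d="M339 16l-111 0-8 9-6 11-10 48 26 9 11 14 12 6 67 22 10 2 10-1 4-10 1-38 8-20 1-16-12-21z"/><path d="M105 163l-17 40 2 32-6 20 2 15 13 34 9 10 14 6 57 9 3-13-5-51 2-38 6-17 8-6 10-2-7-2-16-17-14-8-14-4-28-2z"/><path d="M22 174l-6 0 0 170 10 12 15 6 54 0 5-30 0-27-16-45 6-25 0-20-12-12-15-7-21-14z"/><path d="M204 85l-14 67 1 26 7 19 12 8 42-2 25 8 32 6 6-20 24-60-19-2-67-22-12-6-11-14z"/><path d="M112 16l-96 1 0 9 7 12 14 49 1 10-2 4 3 10 11 15 18 17 15 11 20 9 3-2 20-56-2-24 4-14 0-17-5-14z"/><path d="M101 364l-7 0-10 41 0 13 6 14 11 13 10 19 131-1 0-25-48-44-29-16-20 0z"/><path d="M328 368l5 14 0 18-4 21 0 20 5 23 130-1-1-74-45 3-55-7-20-5z"/><path d="M418 168l-4 1-21 61 1 15 16 42 2 12-3 22 54 13 1-160-23 1z"/><path d="M154 73l-16 0-7 3-5 5 0 24-3 10-18 47 13 6 48 7 14 8 16 17 5 2-6-12-4-12-1-26 14-67z"/><path d="M21 351l4 13 0 14-3 36-6 14 0 35 94 1-4-12-16-20-6-14 1-19 10-36-7-2-47 1-8-2z"/><path d="M343 136l-3 0-6 9-8 27-11 25-5 19 33 10 49 5 23-64-38-12z"/>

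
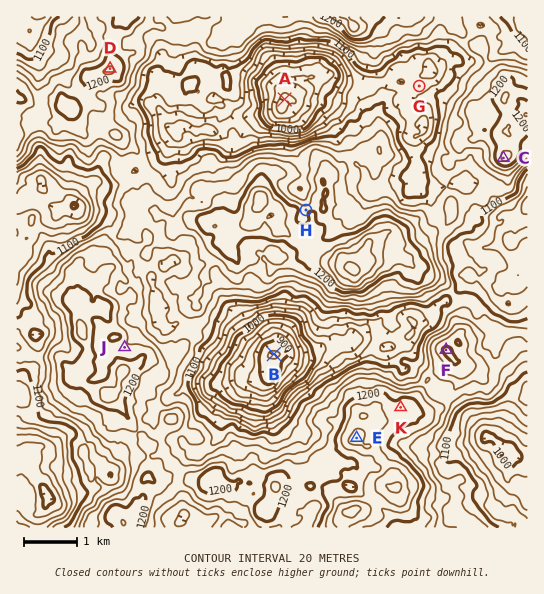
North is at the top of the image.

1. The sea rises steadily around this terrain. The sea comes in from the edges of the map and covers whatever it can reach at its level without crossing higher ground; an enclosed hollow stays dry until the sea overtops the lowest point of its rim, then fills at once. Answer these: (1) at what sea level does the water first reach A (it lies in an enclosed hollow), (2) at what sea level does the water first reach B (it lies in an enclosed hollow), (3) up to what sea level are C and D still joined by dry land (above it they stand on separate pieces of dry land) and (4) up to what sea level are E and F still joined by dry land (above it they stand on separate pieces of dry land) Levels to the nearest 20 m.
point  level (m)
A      1120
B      1100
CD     1140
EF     1160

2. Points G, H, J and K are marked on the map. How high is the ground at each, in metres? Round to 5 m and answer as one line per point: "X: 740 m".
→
G: 1070 m
H: 1195 m
J: 1185 m
K: 1205 m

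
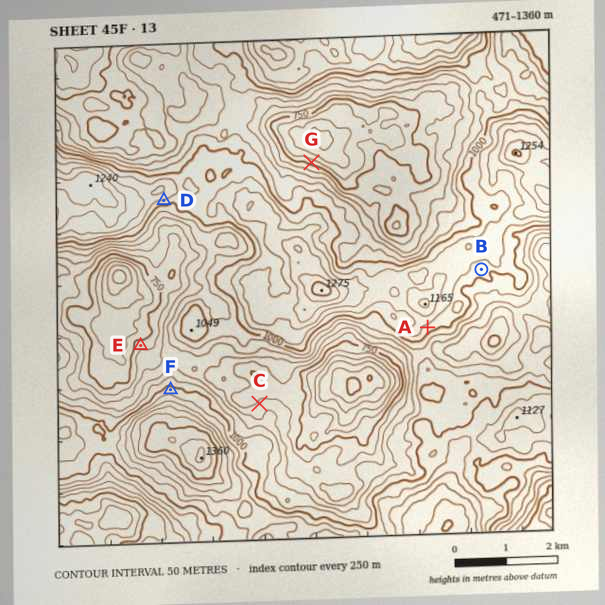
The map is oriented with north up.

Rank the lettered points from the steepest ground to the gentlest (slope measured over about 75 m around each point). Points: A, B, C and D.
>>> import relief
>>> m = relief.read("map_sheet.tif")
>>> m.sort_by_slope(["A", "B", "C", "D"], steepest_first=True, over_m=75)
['D', 'A', 'C', 'B']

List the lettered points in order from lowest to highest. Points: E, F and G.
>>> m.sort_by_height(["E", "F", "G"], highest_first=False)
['G', 'E', 'F']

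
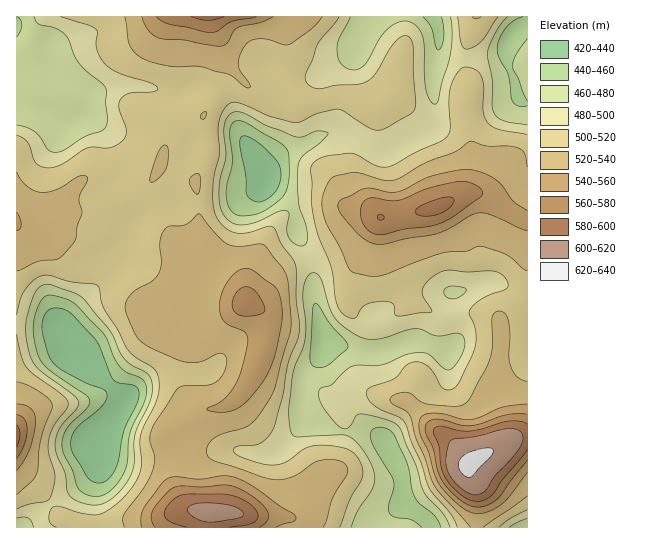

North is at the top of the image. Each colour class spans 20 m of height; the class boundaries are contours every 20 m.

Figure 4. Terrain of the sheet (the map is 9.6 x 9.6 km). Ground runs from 425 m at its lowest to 620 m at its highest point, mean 505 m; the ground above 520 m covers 30.4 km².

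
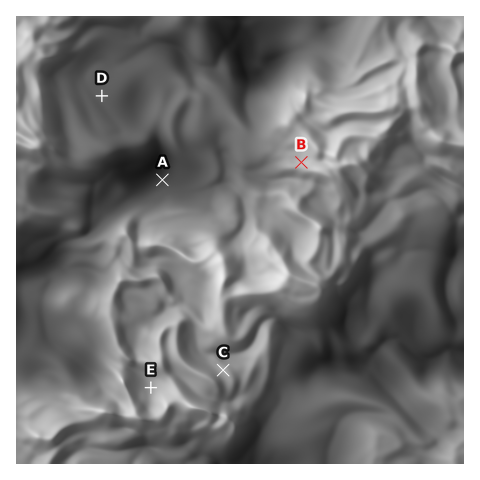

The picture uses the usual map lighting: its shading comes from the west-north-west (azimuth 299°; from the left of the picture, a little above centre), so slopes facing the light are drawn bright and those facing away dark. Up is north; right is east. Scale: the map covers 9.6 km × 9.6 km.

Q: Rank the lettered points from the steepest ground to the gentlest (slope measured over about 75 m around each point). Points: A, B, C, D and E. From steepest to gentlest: A B E C D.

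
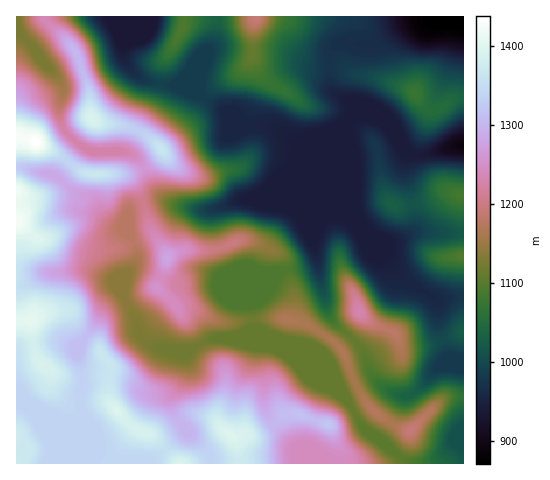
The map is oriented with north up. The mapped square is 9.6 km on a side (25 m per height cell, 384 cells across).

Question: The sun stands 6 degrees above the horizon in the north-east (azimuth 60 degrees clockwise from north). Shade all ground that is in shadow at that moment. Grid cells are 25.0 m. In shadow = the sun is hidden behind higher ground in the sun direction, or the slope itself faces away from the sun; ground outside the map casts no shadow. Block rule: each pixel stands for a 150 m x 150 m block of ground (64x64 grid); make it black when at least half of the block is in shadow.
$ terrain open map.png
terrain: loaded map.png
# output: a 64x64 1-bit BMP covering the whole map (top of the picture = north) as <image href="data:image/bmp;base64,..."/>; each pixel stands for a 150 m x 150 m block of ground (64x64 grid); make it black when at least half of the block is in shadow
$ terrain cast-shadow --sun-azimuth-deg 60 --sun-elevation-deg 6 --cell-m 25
<image width="64" height="64" href="data:image/bmp;base64,Qk0+AgAAAAAAAD4AAAAoAAAAQAAAAEAAAAABAAEAAAAAAAACAAATCwAAEwsAAAIAAAAAAAAA////AAAAAAAAAAAAAAAAAAAAAA4AAAcAAAAAfgAADwAAAAD8APgfAAACAPgA+H8AAB4A8ABw+AAAHgDwAADwAAAcAAAAAeAAABAAAAABwAAwAAAAAAOAACAAAAAAB4AAAAAAMAAHDAAAAAB4AA8eAEAAAHgADh4AQAAAMAAeHgAAcAAAAB4eAAAgAAAAfHwAAAA+AAD5/AAAAH+AH+f4AAAA/wAeD+AAAAD/ABgfgAAAAf4AAB+AAAAB/AAAPwAAAAP4AAA/AAAAA/AAAD8AAAAD4AAAPgP8AAPgAAA+B/4AA/gAADwD/gAB+AAgPAP+AAD4AHA8A/AAAPgAABwBwAAA8AAACAAAAADgAAAAAAAAAOAAAAB+AAAAwAAAAP4AAADAAAAA/AAAAMAAAAD4AAAAg8AAAPAwAOCf4AAAcDAD+D/AAABgIAf4PwAAAGAAD8B+AAAAYAD/APwAAABgAPwD+AAAAGAA4D/4AAAAYAAB//AAAABBgAP/4AAAAAfAB/EAAAAAD8AH4AAAH4A/4AfAAAD/wH/AB8AAB/+Af8AHwAAP/wD/gA/AAB/+AP8AD8AAP/AA/gAfwAA/wAAwAD/A+D4AAAAAP4D4/wAAAAB/gfj/AAAAAH8B+P+AAAAA/wH8f4AAAAD+APw/wAAAAPwAPh/AAAAA+AAeD8AAAADwAA4HwAAAAA=="/>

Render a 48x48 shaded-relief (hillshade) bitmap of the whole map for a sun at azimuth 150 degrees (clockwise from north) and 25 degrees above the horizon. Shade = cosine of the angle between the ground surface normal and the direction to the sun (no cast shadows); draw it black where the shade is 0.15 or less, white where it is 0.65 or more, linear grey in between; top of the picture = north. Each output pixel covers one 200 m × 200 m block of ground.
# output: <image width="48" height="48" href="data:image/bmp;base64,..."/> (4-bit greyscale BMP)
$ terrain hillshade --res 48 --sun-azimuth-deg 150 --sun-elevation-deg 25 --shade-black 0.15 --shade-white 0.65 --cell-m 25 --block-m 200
<image width="48" height="48" href="data:image/bmp;base64,Qk32BAAAAAAAAHYAAAAoAAAAMAAAADAAAAABAAQAAAAAAIAEAAATCwAAEwsAABAAAAAAAAAAAAAAABEREQAiIiIAMzMzAERERABVVVUAZmZmAHd3dwCIiIgAmZmZAKqqqgC7u7sAzMzMAN3d3QDu7u4A////AJqoiIiIiZmYVFeIiZqqqYiJmXZmi924eImZiIiIiZqpdVaImaq7qYiZmHZnit3KiJiIiIiIiaqqhmZ4mZqru6mruWZ5ms3bmIiIiIiImYiIiId4d4iKvLuryYiqh53tuXiIiIiJmXZWeIdnZWd4mrl3iZqpc0rv23iJmYiImGVVZmZWZWd3d3UyN5mGUgKv7IiZmYh3d3dmVDMkZld2ZUIiR4hlVBApzIiaqYd3iJiHdCETZld2ZTNFeId4mXECeIiZqph3mqhmZTIjZlVmZmZ4iIiavcchNYmZmYh4mpdUREM0Z1RVVoiIiYmqvet0RYiIh3d4iGVVVVQ0VlMzV4iIiZmZrO2oeHiHeHZ4ZEZnd3UhI0Q0aIiImJmYm93KmYiIiYZnZVeImZhCNGZniJmZh5qZmruqqqmqqqdXiIiZq8yoiIiJqqqYaKuqmaqIiaq8u7pnqpiZrN3LupmZq6qFabyoZ5mGZoibu7t3mpmZqry5iId4iYhkWKuDEliGVWd4maqHiZqqmZqHZnZUVndkNYhSEUeHZVVmZniGeImqmJh3eIh1Vnd1JGdlRFeId3ZUVVeHiGaZiJmYiIiHZ4h1NFVnd3iZmZhlVWiZmFNYmZqpiIiId4hkMzV4iImru6qpmIm7uXRIuqvLmIiZiIhjMzZ4iImrzKzdy6q8y5ZXvN3u3KqqqphjRWeId4iaq6vd3bqqq6hmerzM79uqqYhjR4iId2ZVZqqs3cuZiJh2VmZVe8uXdnhjR5iIh2VEQ6mIrNypiHh2VDIQA1VEVoh1RoiJqXZmZqqXaKu7qHd3VDIQAAASR4iHZ4iau6iJmZqph4q8yXd3ZlVCAAEjV4iIiIiau6mZqom7qZmr25iJqrzKZEVneIiIiIeImZmZqpiaqpq73bqr3v//2piIiIiIiIZnd3eIiHZWibzd7+zN7////tuYiIiIiIZWZmVnZlVWiavMzdze7u3d7u25iIiIiIdndlRERIm6qXVEV4m93Kl3ir3KmIiIiId3d1QiIs3uuFIRI2ebyoZURXq6mIiIiId4h3ZDM8zdpleIeIiJmYd1Q0eZmIiIiIiIiImYZpmqdpzu3Ll1VomYdVaIiIiIiId4iJvdunZnaKzu7KdDNHm6iHeImZmZiHd4iJve7VRGZXmqmGQyNGiqmIiZmrzKmId4iIq+7kNGYRV2QxEjRVeZmJmqu8zLqYiJmZmb3lVncANlMQATRWeaqqq8y7qZmYmaqamIq3iIgwNlMhEkVniKzMzLupiJmqqqmImHeHd3dTVlMzRXiIiJrMy6iImZqqqZdmiHZmZmdmdlVWeauoh2ebupiImZmZh2VVZ3ZmZ3d4mIdneL3Jh1VpqpmZmYh3dlVERmZXeIiImph2RHvcmGRHmqqqmYh3d2ZUNFVXiIiHeZmGMSjeuXZXmqqqqZiIiHdlQ0VXmYdkV4mIYwOt25d4vcu7uqmYiId2ZVVniYZDRoiIhhF7zKd4vtu7u6mZmZiIh3d1ipYzRniIhzFau5dnrty6qqqZmZmYiIiA=="/>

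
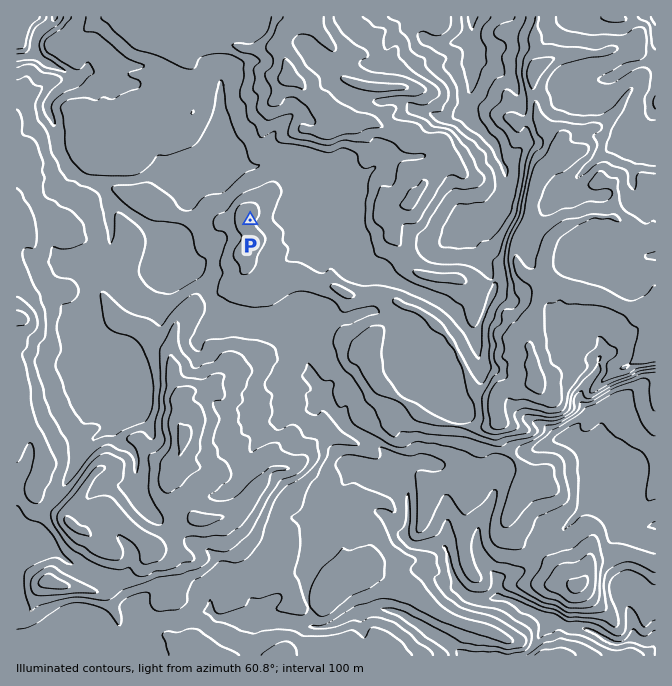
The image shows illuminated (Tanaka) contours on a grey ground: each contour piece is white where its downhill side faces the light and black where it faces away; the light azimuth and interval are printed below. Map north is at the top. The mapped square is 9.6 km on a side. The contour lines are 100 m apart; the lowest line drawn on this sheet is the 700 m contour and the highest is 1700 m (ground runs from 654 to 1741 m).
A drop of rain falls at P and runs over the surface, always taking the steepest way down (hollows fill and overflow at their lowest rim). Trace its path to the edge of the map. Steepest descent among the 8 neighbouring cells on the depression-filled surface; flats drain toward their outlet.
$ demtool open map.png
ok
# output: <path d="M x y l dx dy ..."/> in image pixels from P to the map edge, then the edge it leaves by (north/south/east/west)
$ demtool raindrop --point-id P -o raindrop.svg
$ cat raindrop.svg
<path d="M250 220l5 0 2 2 15 0 5-5 3-2 5 0 9-5 10 0 8 5 16 0 6-5 0-3-2-4-5-5 0-1-39-37-16 0-2 2-5 0-8 5-12 0-6 6-34 0-5 4-58 0-7 3-30 0-1 2-6 0-1-2-12 0-7-5-4-2-7-6-3-9-6-6 0-7-1-2 0-11-3-7 0-3-6-9-1-8 3-7 10-10 7-3 3-3 0-5-3-5-13-7-4 0-6-3-6-5-3-2 0-17 2-3 11-12 2 0 4-3 0-3"/>
exit: north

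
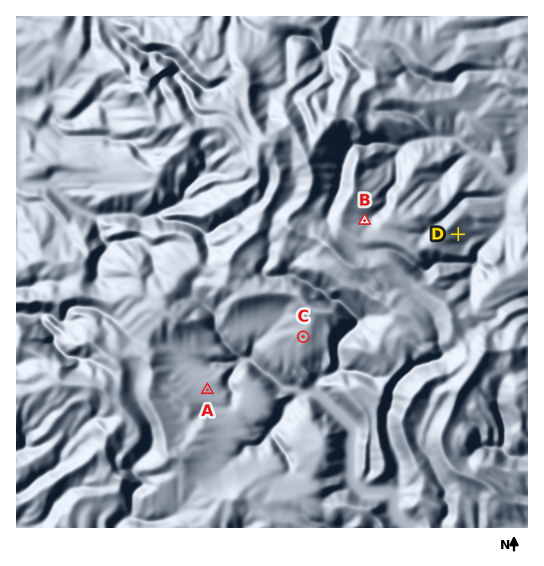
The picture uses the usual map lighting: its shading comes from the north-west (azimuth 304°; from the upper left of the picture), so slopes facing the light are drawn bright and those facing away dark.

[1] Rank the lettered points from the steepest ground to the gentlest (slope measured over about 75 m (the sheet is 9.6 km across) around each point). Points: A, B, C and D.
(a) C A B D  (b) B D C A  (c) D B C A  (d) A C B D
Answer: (c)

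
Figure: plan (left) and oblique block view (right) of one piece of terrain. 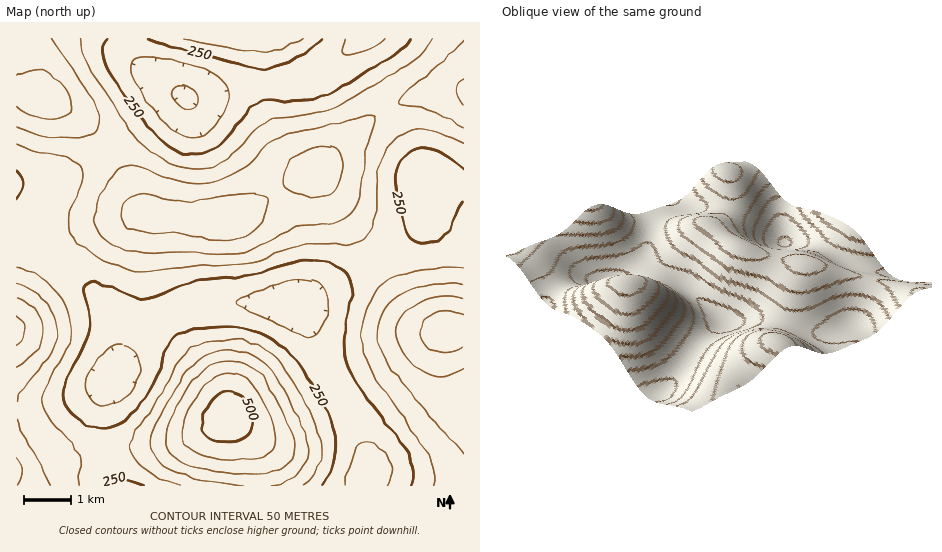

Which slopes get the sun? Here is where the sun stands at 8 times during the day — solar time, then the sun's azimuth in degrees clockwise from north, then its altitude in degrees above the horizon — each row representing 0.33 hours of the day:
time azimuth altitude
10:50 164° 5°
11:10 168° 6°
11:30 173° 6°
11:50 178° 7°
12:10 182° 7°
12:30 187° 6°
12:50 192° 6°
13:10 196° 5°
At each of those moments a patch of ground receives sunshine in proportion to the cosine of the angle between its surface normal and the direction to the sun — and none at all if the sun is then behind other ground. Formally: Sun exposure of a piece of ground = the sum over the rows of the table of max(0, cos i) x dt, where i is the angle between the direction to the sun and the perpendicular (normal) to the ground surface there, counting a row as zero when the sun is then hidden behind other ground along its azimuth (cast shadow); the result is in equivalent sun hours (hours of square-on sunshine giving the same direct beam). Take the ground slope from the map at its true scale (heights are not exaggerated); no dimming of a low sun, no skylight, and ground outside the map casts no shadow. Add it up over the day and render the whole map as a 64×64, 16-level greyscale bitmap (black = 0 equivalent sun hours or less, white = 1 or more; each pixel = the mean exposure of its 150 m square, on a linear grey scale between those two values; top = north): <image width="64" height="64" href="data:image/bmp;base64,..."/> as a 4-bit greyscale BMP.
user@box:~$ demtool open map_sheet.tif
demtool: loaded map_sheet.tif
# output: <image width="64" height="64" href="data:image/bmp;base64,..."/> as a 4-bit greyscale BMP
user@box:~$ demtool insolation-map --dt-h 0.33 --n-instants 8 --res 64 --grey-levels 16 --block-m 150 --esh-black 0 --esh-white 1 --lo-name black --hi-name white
<image width="64" height="64" href="data:image/bmp;base64,Qk12CAAAAAAAAHYAAAAoAAAAQAAAAEAAAAABAAQAAAAAAAAIAAATCwAAEwsAABAAAAAAAAAAAAAAABEREQAiIiIAMzMzAERERABVVVUAZmZmAHd3dwCIiIgAmZmZAKqqqgC7u7sAzMzMAN3d3QDu7u4A////ADMzMzREVWZ4iaq7zMzMzMy7u7u6qZh2VUMyIiIzMzMzRERERERVZniJmqu8zMzMy7u7qqqZh3ZlREQzRERERERERERERFVmd4iZqru7u7u7uqqpmIh3ZmVVVVVVVVVVVVREQzRERVVmd4iZmqq7u7qqmYiHdmZlVVVVZmZmZmVVREMzMzNERFVmZ3iJmaqqqpmId2ZVVVVVVmZmZ3dmZlVEMzMiIjMzREVVZneIiZmZiHdlVERERFVWZnd3d3ZmVUQzIiIiIiIjMzRFVmd4iIh3ZVRDMzM0RVZnd3d3dmVVQzIiEREREREiIjNEVWZ3d2ZUQyIiIjNFVmd3d3d2ZVRDMiEREREAERERIiM0VVZlVUMyIRESI0VWZ3d3d2ZVVEMyIhERAAAAABEREiM0RFREMyIRERIjRFZnd3d2ZlVEQzMiIREQAAAAABEREiMzMzMiIREREiNFVmd3d3ZmVVREQzMiIREQAAAAABEREiIiIiIRERESI0VWZ3d3ZmZVVVVURDMyIhERERAAARERERERERERESI0RWZnd3dmZmZVZmVVVEMzIiEREREAAAAAARERERERIjRVZnd3d3dmZmZ3dmZlVURDMiIRERAAAAAAAAARERIjNFVmd3d3d3d3d4iHd3ZmVVRDMiIREAAAAAAAAAEREiNEVmZ3d3d3d3iIiIiId3ZmZVRDMiEQAAAAAAAAABESI0RWZnd3d3eIiIiZiIiHd3ZmZVQzIhEAAAAAAAAAARIjRFVmZ3d3d4iIiIiIiHd3d2ZmVUMiEQAAAAAAAAABEiNEVVZmZ3d3eIiIiId3d3dmZmZlVDIRAAAAAAAAAAESIzRFVWZmZnd3d4h3dmZmZmZmZmVUMhEAAAAAAAAAABEjNERVVVVWZmZmd1VVVVVVVmZmZlQyIQAAAAAAAAABESIzREREREVVVVVVRERERERVVmZmVEMhAAAAAAAAAAESIjMzNEMzMzMzNEQiIiIzNERVVmZUQyIQAAAAAAAAESIjMzMzMzIiIiIiIhEREiIzRFVWZlVEMiEAAAAAAAEiIzMzMzMiIhEREQAAAAAREiNEVVZmZVRDIgAAAAAAEiMzNEQzMyIREAAAAAAAAAESI0RVZmZmVVQzIAAAABIzNERFREMzIhEAAAAAAAAAARI0RWZmd3dmZURDEAACNERVVVVVRDMiEAAAAAAAAAARI0RWZ3d3d3d3dlVTIkVVVmdmdmZVQzIRAAAAAAAAABIjRWd3iIiIiIiIiImZh3eIh3iHdmVUMiEAAAAAAAABEjRWd4iImZmZmaqru7u6qZmJmYiHdlVDIRAAAAAAABEjRWd4iZmZmZmqq7vMzMu7qqqZmYh3ZUQyEAAAAAAAEjRWd4iZmZmZmqqru8zMy7u6qqmZmId2VDIRAAAAABEjRFZ3iJmZmZmZqqq7u7u7uqqqqpmZiHZVQyEQAAABMyNFVnd4iImZmZmZmqqqqqqqqZmZmZmIdmVDMiEAAAFDNEVWZnd4iIiIiIiImZmZmZmZmZmZmIh2ZVQzIhEAEkRERVVWZmd3d3d3d3d3d3d3d4iIiZmIh3ZlVDMiIhEiREREREVVVWZmZmZlVVVVVWZmd3iIiIiHdmVUMzIiIzNERERERERERFVVREREQzNERFVmd3iIh3dmVURDMzMzM0MzMzMzMzMzMzMzMiIiIiIzRFVmd3d3dmVVREMzMzMzMzMzMzMiIjMiIiIREQABESI0RWZnd3dmZVREMzMzMzMzMzMzMiIiIiIREQAAAAABEiNFVmZmZmZVVEQzMzMzM0RERDMzMiIiERAAAAAAAAARI0RVZmZmZVVUREQzMzNERFVEREMzIiERAAAAAAAAABEjNEVVVVVVVVRERERERERVVmVVVEMyIhEAAAAAAAAAESI0REVVVVVVVVVVVVVVVWZ3d2ZlVEMiEQAAAAAAAAARIjM0RERERFVVVVVVVVZmd4iIh3ZlRDIRAAAAAAAAABEiIjMzMzNERVZmZmZmd3eImZmIh2ZUMiEAAAAAAAAAERIiIiIiIzRFVmd3d3eIiJmZmZmIdlQyIQAAAAAAAAARERERERESI0VWd4iIiImZmqqqmYh2VDIhAAAAAAAAAREREAAAAAEiNFZ3iJmZmZmqqqmZh2ZUMhEQAAAAAAABERAAAAAAABI0VneImZmZmZmZmYh3ZUMiERAAAAAAABERAAAAAAAAASNFZ4iZmZmZmYiId2ZUMiEREAAAAAABEREAAAAAAAAAEjRWeIiZmZmHd3dmVEMiERERAAAAABERERAAAAAAAAARI0Vmd4iIiGZmZVRDMiEREREREAEREiIhEQAAAAAAAAESNFVmZ3d3VVREMzIhERERERERERIzMzIhEAAAAAAAABEiNEVVVVVEMzMiIREREREiIiIjREREQzIhAAAAAAAAABEiM0RERDMiIhERERERIjNERVVWZmVVRDIhAAAAAAAAABEiIzMzIiERERERERIjRFVmd4iHd2ZmVUMhAAAAAAAAABESIiIREREREREiIzRWeImZmZmIiId3ZlMhEQAAAAAAABERERERERESIiM0VniJqqqqqpmZmZmYd1QhEQAAAAAAERERIiIiIiIjNEVniZq7u7u7qqqqqqmYhlQhEAAAAAERERIiIiIiMzRFZniaq7zMzMu7u7u7qqmIZTIRAAAAERIiIjMzMzMzRFZ3iZq7zMzMzMu7u7u6qZh2UyERABESIiMz"/>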